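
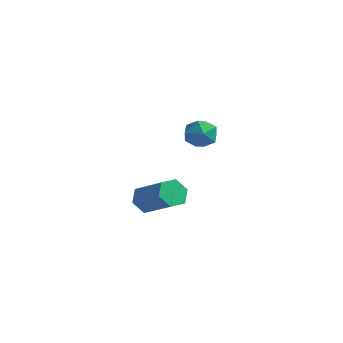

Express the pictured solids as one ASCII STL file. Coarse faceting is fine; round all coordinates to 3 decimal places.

solid 
facet normal -0.780 0.565 0.269
outer loop
vertex -1.298 -1.365 2.908
vertex -1.451 -1.821 3.422
vertex -1.017 -1.281 3.548
endloop
endfacet
facet normal -0.260 0.966 -0.013
outer loop
vertex -1.298 -1.365 2.908
vertex -1.017 -1.281 3.548
vertex -0.621 -1.182 2.974
endloop
endfacet
facet normal -0.131 0.728 -0.673
outer loop
vertex -1.298 -1.365 2.908
vertex -0.621 -1.182 2.974
vertex -0.811 -1.661 2.493
endloop
endfacet
facet normal -0.572 0.180 -0.800
outer loop
vertex -1.298 -1.365 2.908
vertex -0.811 -1.661 2.493
vertex -1.324 -2.056 2.771
endloop
endfacet
facet normal -0.973 0.080 -0.219
outer loop
vertex -1.298 -1.365 2.908
vertex -1.324 -2.056 2.771
vertex -1.451 -1.821 3.422
endloop
endfacet
facet normal 0.329 0.866 0.376
outer loop
vertex -0.621 -1.182 2.974
vertex -1.017 -1.281 3.548
vertex -0.356 -1.524 3.529
endloop
endfacet
facet normal -0.513 0.218 0.830
outer loop
vertex -1.017 -1.281 3.548
vertex -1.451 -1.821 3.422
vertex -0.869 -1.919 3.807
endloop
endfacet
facet normal -0.823 -0.566 0.044
outer loop
vertex -1.451 -1.821 3.422
vertex -1.324 -2.056 2.771
vertex -1.059 -2.398 3.326
endloop
endfacet
facet normal -0.175 -0.405 -0.898
outer loop
vertex -1.324 -2.056 2.771
vertex -0.811 -1.661 2.493
vertex -0.663 -2.299 2.752
endloop
endfacet
facet normal 0.539 0.481 -0.692
outer loop
vertex -0.811 -1.661 2.493
vertex -0.621 -1.182 2.974
vertex -0.229 -1.759 2.878
endloop
endfacet
facet normal 0.572 -0.180 0.800
outer loop
vertex -0.382 -2.215 3.392
vertex -0.356 -1.524 3.529
vertex -0.869 -1.919 3.807
endloop
endfacet
facet normal 0.131 -0.728 0.673
outer loop
vertex -0.382 -2.215 3.392
vertex -0.869 -1.919 3.807
vertex -1.059 -2.398 3.326
endloop
endfacet
facet normal 0.260 -0.966 0.013
outer loop
vertex -0.382 -2.215 3.392
vertex -1.059 -2.398 3.326
vertex -0.663 -2.299 2.752
endloop
endfacet
facet normal 0.780 -0.565 -0.269
outer loop
vertex -0.382 -2.215 3.392
vertex -0.663 -2.299 2.752
vertex -0.229 -1.759 2.878
endloop
endfacet
facet normal 0.973 -0.080 0.219
outer loop
vertex -0.382 -2.215 3.392
vertex -0.229 -1.759 2.878
vertex -0.356 -1.524 3.529
endloop
endfacet
facet normal 0.175 0.405 0.898
outer loop
vertex -0.869 -1.919 3.807
vertex -0.356 -1.524 3.529
vertex -1.017 -1.281 3.548
endloop
endfacet
facet normal -0.539 -0.481 0.692
outer loop
vertex -1.059 -2.398 3.326
vertex -0.869 -1.919 3.807
vertex -1.451 -1.821 3.422
endloop
endfacet
facet normal -0.329 -0.866 -0.376
outer loop
vertex -0.663 -2.299 2.752
vertex -1.059 -2.398 3.326
vertex -1.324 -2.056 2.771
endloop
endfacet
facet normal 0.513 -0.218 -0.830
outer loop
vertex -0.229 -1.759 2.878
vertex -0.663 -2.299 2.752
vertex -0.811 -1.661 2.493
endloop
endfacet
facet normal 0.823 0.566 -0.044
outer loop
vertex -0.356 -1.524 3.529
vertex -0.229 -1.759 2.878
vertex -0.621 -1.182 2.974
endloop
endfacet
facet normal -0.857 0.146 -0.495
outer loop
vertex -4.244 0.003 -2.223
vertex -4.591 -0.253 -1.698
vertex -4.461 0.413 -1.726
endloop
endfacet
facet normal 0.405 0.784 -0.470
outer loop
vertex -4.244 0.003 -2.223
vertex -4.461 0.413 -1.726
vertex -2.762 -0.25 -1.368
endloop
endfacet
facet normal 0.405 0.784 -0.470
outer loop
vertex -2.762 -0.25 -1.368
vertex -4.461 0.413 -1.726
vertex -2.979 0.16 -0.871
endloop
endfacet
facet normal 0.857 -0.146 0.494
outer loop
vertex -2.762 -0.25 -1.368
vertex -2.979 0.16 -0.871
vertex -3.109 -0.507 -0.842
endloop
endfacet
facet normal -0.857 0.147 -0.494
outer loop
vertex -4.461 0.413 -1.726
vertex -4.591 -0.253 -1.698
vertex -4.808 0.157 -1.2
endloop
endfacet
facet normal -0.073 0.915 0.397
outer loop
vertex -4.461 0.413 -1.726
vertex -4.808 0.157 -1.2
vertex -2.979 0.16 -0.871
endloop
endfacet
facet normal -0.073 0.915 0.397
outer loop
vertex -2.979 0.16 -0.871
vertex -4.808 0.157 -1.2
vertex -3.326 -0.096 -0.345
endloop
endfacet
facet normal 0.857 -0.146 0.494
outer loop
vertex -2.979 0.16 -0.871
vertex -3.326 -0.096 -0.345
vertex -3.109 -0.507 -0.842
endloop
endfacet
facet normal -0.857 0.146 -0.494
outer loop
vertex -4.808 0.157 -1.2
vertex -4.591 -0.253 -1.698
vertex -4.938 -0.51 -1.172
endloop
endfacet
facet normal -0.479 0.130 0.868
outer loop
vertex -4.808 0.157 -1.2
vertex -4.938 -0.51 -1.172
vertex -3.326 -0.096 -0.345
endloop
endfacet
facet normal -0.479 0.130 0.868
outer loop
vertex -3.326 -0.096 -0.345
vertex -4.938 -0.51 -1.172
vertex -3.456 -0.763 -0.317
endloop
endfacet
facet normal 0.857 -0.146 0.495
outer loop
vertex -3.326 -0.096 -0.345
vertex -3.456 -0.763 -0.317
vertex -3.109 -0.507 -0.842
endloop
endfacet
facet normal -0.857 0.146 -0.494
outer loop
vertex -4.938 -0.51 -1.172
vertex -4.591 -0.253 -1.698
vertex -4.721 -0.92 -1.669
endloop
endfacet
facet normal -0.405 -0.784 0.470
outer loop
vertex -4.938 -0.51 -1.172
vertex -4.721 -0.92 -1.669
vertex -3.456 -0.763 -0.317
endloop
endfacet
facet normal -0.405 -0.784 0.470
outer loop
vertex -3.456 -0.763 -0.317
vertex -4.721 -0.92 -1.669
vertex -3.239 -1.173 -0.814
endloop
endfacet
facet normal 0.857 -0.146 0.495
outer loop
vertex -3.456 -0.763 -0.317
vertex -3.239 -1.173 -0.814
vertex -3.109 -0.507 -0.842
endloop
endfacet
facet normal -0.857 0.146 -0.494
outer loop
vertex -4.721 -0.92 -1.669
vertex -4.591 -0.253 -1.698
vertex -4.374 -0.664 -2.195
endloop
endfacet
facet normal 0.073 -0.915 -0.397
outer loop
vertex -4.721 -0.92 -1.669
vertex -4.374 -0.664 -2.195
vertex -3.239 -1.173 -0.814
endloop
endfacet
facet normal 0.073 -0.915 -0.397
outer loop
vertex -3.239 -1.173 -0.814
vertex -4.374 -0.664 -2.195
vertex -2.892 -0.917 -1.34
endloop
endfacet
facet normal 0.857 -0.147 0.494
outer loop
vertex -3.239 -1.173 -0.814
vertex -2.892 -0.917 -1.34
vertex -3.109 -0.507 -0.842
endloop
endfacet
facet normal -0.857 0.146 -0.495
outer loop
vertex -4.374 -0.664 -2.195
vertex -4.591 -0.253 -1.698
vertex -4.244 0.003 -2.223
endloop
endfacet
facet normal 0.479 -0.130 -0.868
outer loop
vertex -4.374 -0.664 -2.195
vertex -4.244 0.003 -2.223
vertex -2.892 -0.917 -1.34
endloop
endfacet
facet normal 0.479 -0.130 -0.868
outer loop
vertex -2.892 -0.917 -1.34
vertex -4.244 0.003 -2.223
vertex -2.762 -0.25 -1.368
endloop
endfacet
facet normal 0.857 -0.146 0.494
outer loop
vertex -2.892 -0.917 -1.34
vertex -2.762 -0.25 -1.368
vertex -3.109 -0.507 -0.842
endloop
endfacet

endsolid


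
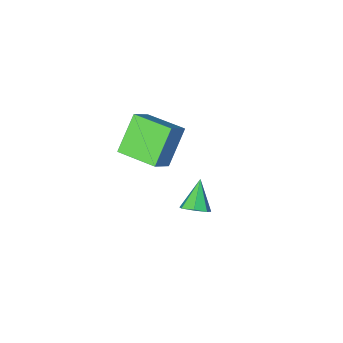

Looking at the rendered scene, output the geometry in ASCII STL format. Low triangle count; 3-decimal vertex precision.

solid 
facet normal 0.478 0.525 -0.704
outer loop
vertex 2.455 1.199 3.483
vertex 2.107 1.594 3.541
vertex 2.566 1.518 3.796
endloop
endfacet
facet normal 0.599 -0.657 0.457
outer loop
vertex 2.455 1.199 3.483
vertex 2.566 1.518 3.796
vertex 1.553 0.986 4.359
endloop
endfacet
facet normal 0.478 0.525 -0.704
outer loop
vertex 2.566 1.518 3.796
vertex 2.107 1.594 3.541
vertex 2.331 1.894 3.917
endloop
endfacet
facet normal 0.479 0.017 0.878
outer loop
vertex 2.566 1.518 3.796
vertex 2.331 1.894 3.917
vertex 1.553 0.986 4.359
endloop
endfacet
facet normal 0.479 0.524 -0.704
outer loop
vertex 2.331 1.894 3.917
vertex 2.107 1.594 3.541
vertex 1.928 2.045 3.755
endloop
endfacet
facet normal -0.139 0.527 0.838
outer loop
vertex 2.331 1.894 3.917
vertex 1.928 2.045 3.755
vertex 1.553 0.986 4.359
endloop
endfacet
facet normal 0.478 0.524 -0.705
outer loop
vertex 1.928 2.045 3.755
vertex 2.107 1.594 3.541
vertex 1.66 1.856 3.433
endloop
endfacet
facet normal -0.789 0.490 0.369
outer loop
vertex 1.928 2.045 3.755
vertex 1.66 1.856 3.433
vertex 1.553 0.986 4.359
endloop
endfacet
facet normal 0.478 0.524 -0.705
outer loop
vertex 1.66 1.856 3.433
vertex 2.107 1.594 3.541
vertex 1.728 1.47 3.192
endloop
endfacet
facet normal -0.983 -0.064 -0.174
outer loop
vertex 1.66 1.856 3.433
vertex 1.728 1.47 3.192
vertex 1.553 0.986 4.359
endloop
endfacet
facet normal 0.477 0.525 -0.705
outer loop
vertex 1.728 1.47 3.192
vertex 2.107 1.594 3.541
vertex 2.083 1.178 3.215
endloop
endfacet
facet normal -0.571 -0.725 -0.386
outer loop
vertex 1.728 1.47 3.192
vertex 2.083 1.178 3.215
vertex 1.553 0.986 4.359
endloop
endfacet
facet normal 0.478 0.525 -0.705
outer loop
vertex 2.083 1.178 3.215
vertex 2.107 1.594 3.541
vertex 2.455 1.199 3.483
endloop
endfacet
facet normal 0.131 -0.986 -0.105
outer loop
vertex 2.083 1.178 3.215
vertex 2.455 1.199 3.483
vertex 1.553 0.986 4.359
endloop
endfacet
facet normal -0.576 -0.312 0.756
outer loop
vertex 1.715 -3.174 4.303
vertex 1.023 -1.822 4.333
vertex 0.969 -3.541 3.583
endloop
endfacet
facet normal 0.456 -0.890 -0.020
outer loop
vertex 1.897 -3.038 2.367
vertex 1.715 -3.174 4.303
vertex 0.969 -3.541 3.583
endloop
endfacet
facet normal -0.576 -0.312 0.756
outer loop
vertex 0.969 -3.541 3.583
vertex 1.023 -1.822 4.333
vertex 0.277 -2.188 3.613
endloop
endfacet
facet normal -0.678 -0.332 -0.655
outer loop
vertex 0.277 -2.188 3.613
vertex 1.897 -3.038 2.367
vertex 0.969 -3.541 3.583
endloop
endfacet
facet normal 0.678 0.333 0.655
outer loop
vertex 1.715 -3.174 4.303
vertex 1.951 -1.319 3.117
vertex 1.023 -1.822 4.333
endloop
endfacet
facet normal 0.456 -0.890 -0.020
outer loop
vertex 2.643 -2.672 3.087
vertex 1.715 -3.174 4.303
vertex 1.897 -3.038 2.367
endloop
endfacet
facet normal 0.678 0.332 0.655
outer loop
vertex 2.643 -2.672 3.087
vertex 1.951 -1.319 3.117
vertex 1.715 -3.174 4.303
endloop
endfacet
facet normal -0.456 0.890 0.020
outer loop
vertex 1.023 -1.822 4.333
vertex 1.951 -1.319 3.117
vertex 0.277 -2.188 3.613
endloop
endfacet
facet normal -0.678 -0.333 -0.655
outer loop
vertex 1.205 -1.686 2.397
vertex 1.897 -3.038 2.367
vertex 0.277 -2.188 3.613
endloop
endfacet
facet normal -0.456 0.890 0.019
outer loop
vertex 0.277 -2.188 3.613
vertex 1.951 -1.319 3.117
vertex 1.205 -1.686 2.397
endloop
endfacet
facet normal 0.576 0.312 -0.756
outer loop
vertex 1.205 -1.686 2.397
vertex 2.643 -2.672 3.087
vertex 1.897 -3.038 2.367
endloop
endfacet
facet normal 0.576 0.311 -0.756
outer loop
vertex 1.951 -1.319 3.117
vertex 2.643 -2.672 3.087
vertex 1.205 -1.686 2.397
endloop
endfacet

endsolid


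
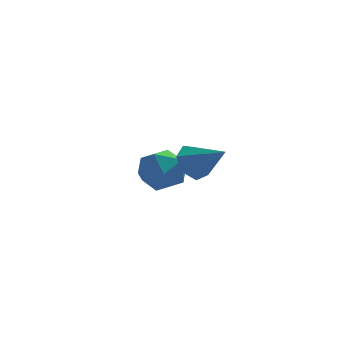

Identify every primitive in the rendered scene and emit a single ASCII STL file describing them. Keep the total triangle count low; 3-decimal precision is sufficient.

solid 
facet normal -0.803 0.112 0.586
outer loop
vertex -3.568 3.281 1.03
vertex -3.916 2.2 0.76
vertex -3.22 2.376 1.68
endloop
endfacet
facet normal -0.254 0.498 0.829
outer loop
vertex -3.568 3.281 1.03
vertex -3.22 2.376 1.68
vertex -2.464 3.221 1.404
endloop
endfacet
facet normal -0.054 0.948 0.312
outer loop
vertex -3.568 3.281 1.03
vertex -2.464 3.221 1.404
vertex -2.693 3.567 0.313
endloop
endfacet
facet normal -0.480 0.841 -0.251
outer loop
vertex -3.568 3.281 1.03
vertex -2.693 3.567 0.313
vertex -3.59 2.936 -0.085
endloop
endfacet
facet normal -0.943 0.324 -0.082
outer loop
vertex -3.568 3.281 1.03
vertex -3.59 2.936 -0.085
vertex -3.916 2.2 0.76
endloop
endfacet
facet normal 0.289 0.053 0.956
outer loop
vertex -2.464 3.221 1.404
vertex -3.22 2.376 1.68
vertex -2.13 2.104 1.365
endloop
endfacet
facet normal -0.598 -0.571 0.562
outer loop
vertex -3.22 2.376 1.68
vertex -3.916 2.2 0.76
vertex -3.027 1.473 0.967
endloop
endfacet
facet normal -0.825 -0.229 -0.517
outer loop
vertex -3.916 2.2 0.76
vertex -3.59 2.936 -0.085
vertex -3.256 1.819 -0.124
endloop
endfacet
facet normal -0.077 0.608 -0.790
outer loop
vertex -3.59 2.936 -0.085
vertex -2.693 3.567 0.313
vertex -2.5 2.664 -0.4
endloop
endfacet
facet normal 0.612 0.782 0.120
outer loop
vertex -2.693 3.567 0.313
vertex -2.464 3.221 1.404
vertex -1.804 2.84 0.52
endloop
endfacet
facet normal 0.480 -0.841 0.251
outer loop
vertex -2.152 1.759 0.25
vertex -2.13 2.104 1.365
vertex -3.027 1.473 0.967
endloop
endfacet
facet normal 0.054 -0.948 -0.312
outer loop
vertex -2.152 1.759 0.25
vertex -3.027 1.473 0.967
vertex -3.256 1.819 -0.124
endloop
endfacet
facet normal 0.254 -0.498 -0.829
outer loop
vertex -2.152 1.759 0.25
vertex -3.256 1.819 -0.124
vertex -2.5 2.664 -0.4
endloop
endfacet
facet normal 0.803 -0.112 -0.586
outer loop
vertex -2.152 1.759 0.25
vertex -2.5 2.664 -0.4
vertex -1.804 2.84 0.52
endloop
endfacet
facet normal 0.943 -0.324 0.082
outer loop
vertex -2.152 1.759 0.25
vertex -1.804 2.84 0.52
vertex -2.13 2.104 1.365
endloop
endfacet
facet normal 0.077 -0.608 0.790
outer loop
vertex -3.027 1.473 0.967
vertex -2.13 2.104 1.365
vertex -3.22 2.376 1.68
endloop
endfacet
facet normal -0.612 -0.782 -0.120
outer loop
vertex -3.256 1.819 -0.124
vertex -3.027 1.473 0.967
vertex -3.916 2.2 0.76
endloop
endfacet
facet normal -0.289 -0.053 -0.956
outer loop
vertex -2.5 2.664 -0.4
vertex -3.256 1.819 -0.124
vertex -3.59 2.936 -0.085
endloop
endfacet
facet normal 0.598 0.571 -0.562
outer loop
vertex -1.804 2.84 0.52
vertex -2.5 2.664 -0.4
vertex -2.693 3.567 0.313
endloop
endfacet
facet normal 0.825 0.229 0.517
outer loop
vertex -2.13 2.104 1.365
vertex -1.804 2.84 0.52
vertex -2.464 3.221 1.404
endloop
endfacet
facet normal -0.571 0.592 -0.568
outer loop
vertex -2.103 -2.081 2.714
vertex -2.652 -1.961 3.391
vertex -1.943 -1.489 3.17
endloop
endfacet
facet normal 0.960 -0.046 -0.277
outer loop
vertex -2.103 -2.081 2.714
vertex -1.943 -1.489 3.17
vertex -1.668 -2.979 4.369
endloop
endfacet
facet normal -0.571 0.592 -0.569
outer loop
vertex -1.943 -1.489 3.17
vertex -2.652 -1.961 3.391
vertex -2.318 -1.253 3.792
endloop
endfacet
facet normal 0.836 0.429 0.341
outer loop
vertex -1.943 -1.489 3.17
vertex -2.318 -1.253 3.792
vertex -1.668 -2.979 4.369
endloop
endfacet
facet normal -0.572 0.592 -0.568
outer loop
vertex -2.318 -1.253 3.792
vertex -2.652 -1.961 3.391
vertex -2.944 -1.55 4.113
endloop
endfacet
facet normal 0.265 0.394 0.880
outer loop
vertex -2.318 -1.253 3.792
vertex -2.944 -1.55 4.113
vertex -1.668 -2.979 4.369
endloop
endfacet
facet normal -0.572 0.591 -0.568
outer loop
vertex -2.944 -1.55 4.113
vertex -2.652 -1.961 3.391
vertex -3.35 -2.157 3.89
endloop
endfacet
facet normal -0.328 -0.125 0.936
outer loop
vertex -2.944 -1.55 4.113
vertex -3.35 -2.157 3.89
vertex -1.668 -2.979 4.369
endloop
endfacet
facet normal -0.572 0.591 -0.568
outer loop
vertex -3.35 -2.157 3.89
vertex -2.652 -1.961 3.391
vertex -3.231 -2.617 3.292
endloop
endfacet
facet normal -0.492 -0.735 0.467
outer loop
vertex -3.35 -2.157 3.89
vertex -3.231 -2.617 3.292
vertex -1.668 -2.979 4.369
endloop
endfacet
facet normal -0.572 0.591 -0.569
outer loop
vertex -3.231 -2.617 3.292
vertex -2.652 -1.961 3.391
vertex -2.676 -2.583 2.769
endloop
endfacet
facet normal -0.106 -0.979 -0.176
outer loop
vertex -3.231 -2.617 3.292
vertex -2.676 -2.583 2.769
vertex -1.668 -2.979 4.369
endloop
endfacet
facet normal -0.572 0.591 -0.569
outer loop
vertex -2.676 -2.583 2.769
vertex -2.652 -1.961 3.391
vertex -2.103 -2.081 2.714
endloop
endfacet
facet normal 0.540 -0.672 -0.507
outer loop
vertex -2.676 -2.583 2.769
vertex -2.103 -2.081 2.714
vertex -1.668 -2.979 4.369
endloop
endfacet

endsolid


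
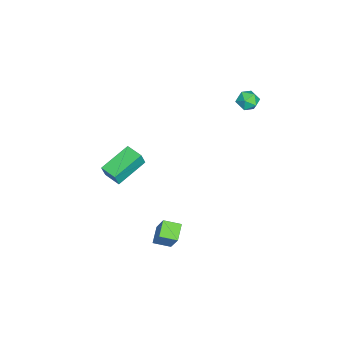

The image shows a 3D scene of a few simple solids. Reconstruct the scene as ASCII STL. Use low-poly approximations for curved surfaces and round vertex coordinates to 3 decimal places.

solid 
facet normal -0.784 0.521 0.338
outer loop
vertex 0.355 -3.543 0.117
vertex 0.97 -2.584 0.066
vertex 0.063 -3.403 -0.776
endloop
endfacet
facet normal -0.539 -0.841 0.044
outer loop
vertex 1.71 -4.496 -1.486
vertex 0.355 -3.543 0.117
vertex 0.063 -3.403 -0.776
endloop
endfacet
facet normal -0.784 0.521 0.338
outer loop
vertex 0.063 -3.403 -0.776
vertex 0.97 -2.584 0.066
vertex 0.678 -2.444 -0.827
endloop
endfacet
facet normal -0.308 0.147 -0.940
outer loop
vertex 0.678 -2.444 -0.827
vertex 1.71 -4.496 -1.486
vertex 0.063 -3.403 -0.776
endloop
endfacet
facet normal 0.308 -0.147 0.940
outer loop
vertex 0.355 -3.543 0.117
vertex 2.617 -3.677 -0.644
vertex 0.97 -2.584 0.066
endloop
endfacet
facet normal -0.539 -0.841 0.044
outer loop
vertex 2.002 -4.636 -0.593
vertex 0.355 -3.543 0.117
vertex 1.71 -4.496 -1.486
endloop
endfacet
facet normal 0.308 -0.147 0.940
outer loop
vertex 2.002 -4.636 -0.593
vertex 2.617 -3.677 -0.644
vertex 0.355 -3.543 0.117
endloop
endfacet
facet normal 0.539 0.841 -0.044
outer loop
vertex 0.97 -2.584 0.066
vertex 2.617 -3.677 -0.644
vertex 0.678 -2.444 -0.827
endloop
endfacet
facet normal -0.308 0.147 -0.940
outer loop
vertex 2.325 -3.537 -1.537
vertex 1.71 -4.496 -1.486
vertex 0.678 -2.444 -0.827
endloop
endfacet
facet normal 0.539 0.841 -0.044
outer loop
vertex 0.678 -2.444 -0.827
vertex 2.617 -3.677 -0.644
vertex 2.325 -3.537 -1.537
endloop
endfacet
facet normal 0.784 -0.521 -0.338
outer loop
vertex 2.325 -3.537 -1.537
vertex 2.002 -4.636 -0.593
vertex 1.71 -4.496 -1.486
endloop
endfacet
facet normal 0.784 -0.521 -0.338
outer loop
vertex 2.617 -3.677 -0.644
vertex 2.002 -4.636 -0.593
vertex 2.325 -3.537 -1.537
endloop
endfacet
facet normal -0.880 -0.015 0.475
outer loop
vertex 3.943 -0.567 -2.535
vertex 3.78 0.445 -2.804
vertex 2.981 -1.202 -4.338
endloop
endfacet
facet normal 0.154 -0.955 0.254
outer loop
vertex 3.94 -1.185 -4.856
vertex 3.943 -0.567 -2.535
vertex 2.981 -1.202 -4.338
endloop
endfacet
facet normal -0.880 -0.015 0.475
outer loop
vertex 2.981 -1.202 -4.338
vertex 3.78 0.445 -2.804
vertex 2.818 -0.19 -4.607
endloop
endfacet
facet normal -0.450 -0.296 -0.843
outer loop
vertex 2.818 -0.19 -4.607
vertex 3.94 -1.185 -4.856
vertex 2.981 -1.202 -4.338
endloop
endfacet
facet normal 0.450 0.296 0.843
outer loop
vertex 3.943 -0.567 -2.535
vertex 4.739 0.462 -3.322
vertex 3.78 0.445 -2.804
endloop
endfacet
facet normal 0.154 -0.955 0.254
outer loop
vertex 4.902 -0.55 -3.053
vertex 3.943 -0.567 -2.535
vertex 3.94 -1.185 -4.856
endloop
endfacet
facet normal 0.450 0.296 0.843
outer loop
vertex 4.902 -0.55 -3.053
vertex 4.739 0.462 -3.322
vertex 3.943 -0.567 -2.535
endloop
endfacet
facet normal -0.154 0.955 -0.254
outer loop
vertex 3.78 0.445 -2.804
vertex 4.739 0.462 -3.322
vertex 2.818 -0.19 -4.607
endloop
endfacet
facet normal -0.450 -0.296 -0.843
outer loop
vertex 3.777 -0.173 -5.125
vertex 3.94 -1.185 -4.856
vertex 2.818 -0.19 -4.607
endloop
endfacet
facet normal -0.154 0.955 -0.254
outer loop
vertex 2.818 -0.19 -4.607
vertex 4.739 0.462 -3.322
vertex 3.777 -0.173 -5.125
endloop
endfacet
facet normal 0.880 0.015 -0.475
outer loop
vertex 3.777 -0.173 -5.125
vertex 4.902 -0.55 -3.053
vertex 3.94 -1.185 -4.856
endloop
endfacet
facet normal 0.880 0.015 -0.475
outer loop
vertex 4.739 0.462 -3.322
vertex 4.902 -0.55 -3.053
vertex 3.777 -0.173 -5.125
endloop
endfacet
facet normal 0.119 0.931 -0.344
outer loop
vertex -3.833 2.804 1.167
vertex -4.254 3.073 1.749
vertex -3.494 3.004 1.826
endloop
endfacet
facet normal 0.682 0.525 -0.510
outer loop
vertex -3.833 2.804 1.167
vertex -3.494 3.004 1.826
vertex -3.276 2.365 1.46
endloop
endfacet
facet normal 0.448 -0.029 -0.894
outer loop
vertex -3.833 2.804 1.167
vertex -3.276 2.365 1.46
vertex -3.902 2.04 1.157
endloop
endfacet
facet normal -0.259 0.036 -0.965
outer loop
vertex -3.833 2.804 1.167
vertex -3.902 2.04 1.157
vertex -4.507 2.478 1.336
endloop
endfacet
facet normal -0.461 0.630 -0.625
outer loop
vertex -3.833 2.804 1.167
vertex -4.507 2.478 1.336
vertex -4.254 3.073 1.749
endloop
endfacet
facet normal 0.958 0.271 0.098
outer loop
vertex -3.276 2.365 1.46
vertex -3.494 3.004 1.826
vertex -3.353 2.362 2.224
endloop
endfacet
facet normal 0.047 0.929 0.367
outer loop
vertex -3.494 3.004 1.826
vertex -4.254 3.073 1.749
vertex -3.958 2.8 2.403
endloop
endfacet
facet normal -0.893 0.441 -0.088
outer loop
vertex -4.254 3.073 1.749
vertex -4.507 2.478 1.336
vertex -4.584 2.475 2.1
endloop
endfacet
facet normal -0.566 -0.521 -0.639
outer loop
vertex -4.507 2.478 1.336
vertex -3.902 2.04 1.157
vertex -4.366 1.836 1.734
endloop
endfacet
facet normal 0.578 -0.626 -0.523
outer loop
vertex -3.902 2.04 1.157
vertex -3.276 2.365 1.46
vertex -3.606 1.767 1.811
endloop
endfacet
facet normal 0.259 -0.036 0.965
outer loop
vertex -4.027 2.036 2.393
vertex -3.353 2.362 2.224
vertex -3.958 2.8 2.403
endloop
endfacet
facet normal -0.448 0.029 0.894
outer loop
vertex -4.027 2.036 2.393
vertex -3.958 2.8 2.403
vertex -4.584 2.475 2.1
endloop
endfacet
facet normal -0.682 -0.525 0.510
outer loop
vertex -4.027 2.036 2.393
vertex -4.584 2.475 2.1
vertex -4.366 1.836 1.734
endloop
endfacet
facet normal -0.119 -0.931 0.344
outer loop
vertex -4.027 2.036 2.393
vertex -4.366 1.836 1.734
vertex -3.606 1.767 1.811
endloop
endfacet
facet normal 0.461 -0.630 0.625
outer loop
vertex -4.027 2.036 2.393
vertex -3.606 1.767 1.811
vertex -3.353 2.362 2.224
endloop
endfacet
facet normal 0.566 0.521 0.639
outer loop
vertex -3.958 2.8 2.403
vertex -3.353 2.362 2.224
vertex -3.494 3.004 1.826
endloop
endfacet
facet normal -0.578 0.626 0.523
outer loop
vertex -4.584 2.475 2.1
vertex -3.958 2.8 2.403
vertex -4.254 3.073 1.749
endloop
endfacet
facet normal -0.958 -0.271 -0.098
outer loop
vertex -4.366 1.836 1.734
vertex -4.584 2.475 2.1
vertex -4.507 2.478 1.336
endloop
endfacet
facet normal -0.047 -0.929 -0.367
outer loop
vertex -3.606 1.767 1.811
vertex -4.366 1.836 1.734
vertex -3.902 2.04 1.157
endloop
endfacet
facet normal 0.893 -0.441 0.088
outer loop
vertex -3.353 2.362 2.224
vertex -3.606 1.767 1.811
vertex -3.276 2.365 1.46
endloop
endfacet

endsolid


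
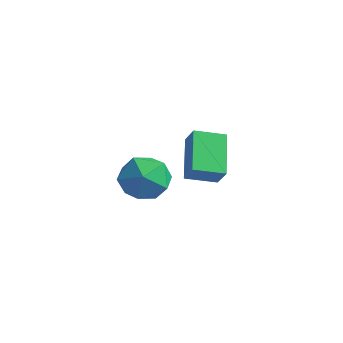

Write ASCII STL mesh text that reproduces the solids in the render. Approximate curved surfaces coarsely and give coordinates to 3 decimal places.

solid 
facet normal 0.156 0.883 0.443
outer loop
vertex -0.073 -2.874 3.568
vertex -0.962 -3.067 4.264
vertex 0.089 -3.406 4.57
endloop
endfacet
facet normal 0.767 0.610 0.200
outer loop
vertex -0.073 -2.874 3.568
vertex 0.089 -3.406 4.57
vertex 0.629 -3.778 3.63
endloop
endfacet
facet normal 0.699 0.508 -0.504
outer loop
vertex -0.073 -2.874 3.568
vertex 0.629 -3.778 3.63
vertex -0.09 -3.669 2.743
endloop
endfacet
facet normal 0.044 0.719 -0.694
outer loop
vertex -0.073 -2.874 3.568
vertex -0.09 -3.669 2.743
vertex -1.073 -3.23 3.135
endloop
endfacet
facet normal -0.291 0.950 -0.109
outer loop
vertex -0.073 -2.874 3.568
vertex -1.073 -3.23 3.135
vertex -0.962 -3.067 4.264
endloop
endfacet
facet normal 0.862 -0.028 0.506
outer loop
vertex 0.629 -3.778 3.63
vertex 0.089 -3.406 4.57
vertex 0.173 -4.53 4.365
endloop
endfacet
facet normal -0.129 0.415 0.901
outer loop
vertex 0.089 -3.406 4.57
vertex -0.962 -3.067 4.264
vertex -0.81 -4.091 4.757
endloop
endfacet
facet normal -0.852 0.524 0.008
outer loop
vertex -0.962 -3.067 4.264
vertex -1.073 -3.23 3.135
vertex -1.529 -3.982 3.87
endloop
endfacet
facet normal -0.308 0.148 -0.940
outer loop
vertex -1.073 -3.23 3.135
vertex -0.09 -3.669 2.743
vertex -0.989 -4.354 2.93
endloop
endfacet
facet normal 0.751 -0.193 -0.632
outer loop
vertex -0.09 -3.669 2.743
vertex 0.629 -3.778 3.63
vertex 0.062 -4.693 3.236
endloop
endfacet
facet normal -0.044 -0.719 0.694
outer loop
vertex -0.827 -4.886 3.932
vertex 0.173 -4.53 4.365
vertex -0.81 -4.091 4.757
endloop
endfacet
facet normal -0.699 -0.508 0.504
outer loop
vertex -0.827 -4.886 3.932
vertex -0.81 -4.091 4.757
vertex -1.529 -3.982 3.87
endloop
endfacet
facet normal -0.767 -0.610 -0.200
outer loop
vertex -0.827 -4.886 3.932
vertex -1.529 -3.982 3.87
vertex -0.989 -4.354 2.93
endloop
endfacet
facet normal -0.156 -0.883 -0.443
outer loop
vertex -0.827 -4.886 3.932
vertex -0.989 -4.354 2.93
vertex 0.062 -4.693 3.236
endloop
endfacet
facet normal 0.291 -0.950 0.109
outer loop
vertex -0.827 -4.886 3.932
vertex 0.062 -4.693 3.236
vertex 0.173 -4.53 4.365
endloop
endfacet
facet normal 0.308 -0.148 0.940
outer loop
vertex -0.81 -4.091 4.757
vertex 0.173 -4.53 4.365
vertex 0.089 -3.406 4.57
endloop
endfacet
facet normal -0.751 0.193 0.632
outer loop
vertex -1.529 -3.982 3.87
vertex -0.81 -4.091 4.757
vertex -0.962 -3.067 4.264
endloop
endfacet
facet normal -0.862 0.028 -0.506
outer loop
vertex -0.989 -4.354 2.93
vertex -1.529 -3.982 3.87
vertex -1.073 -3.23 3.135
endloop
endfacet
facet normal 0.129 -0.415 -0.901
outer loop
vertex 0.062 -4.693 3.236
vertex -0.989 -4.354 2.93
vertex -0.09 -3.669 2.743
endloop
endfacet
facet normal 0.852 -0.524 -0.008
outer loop
vertex 0.173 -4.53 4.365
vertex 0.062 -4.693 3.236
vertex 0.629 -3.778 3.63
endloop
endfacet
facet normal -0.570 0.588 0.575
outer loop
vertex -1.975 0.1 4.065
vertex -1.228 1.159 3.723
vertex -2.621 0.287 3.233
endloop
endfacet
facet normal -0.558 -0.790 0.256
outer loop
vertex -1.452 -0.919 2.057
vertex -1.975 0.1 4.065
vertex -2.621 0.287 3.233
endloop
endfacet
facet normal -0.570 0.588 0.573
outer loop
vertex -2.621 0.287 3.233
vertex -1.228 1.159 3.723
vertex -1.873 1.345 2.891
endloop
endfacet
facet normal -0.603 0.175 -0.778
outer loop
vertex -1.873 1.345 2.891
vertex -1.452 -0.919 2.057
vertex -2.621 0.287 3.233
endloop
endfacet
facet normal 0.603 -0.174 0.778
outer loop
vertex -1.975 0.1 4.065
vertex -0.059 -0.047 2.547
vertex -1.228 1.159 3.723
endloop
endfacet
facet normal -0.557 -0.790 0.256
outer loop
vertex -0.807 -1.105 2.889
vertex -1.975 0.1 4.065
vertex -1.452 -0.919 2.057
endloop
endfacet
facet normal 0.603 -0.175 0.778
outer loop
vertex -0.807 -1.105 2.889
vertex -0.059 -0.047 2.547
vertex -1.975 0.1 4.065
endloop
endfacet
facet normal 0.558 0.790 -0.256
outer loop
vertex -1.228 1.159 3.723
vertex -0.059 -0.047 2.547
vertex -1.873 1.345 2.891
endloop
endfacet
facet normal -0.603 0.174 -0.778
outer loop
vertex -0.705 0.14 1.715
vertex -1.452 -0.919 2.057
vertex -1.873 1.345 2.891
endloop
endfacet
facet normal 0.558 0.790 -0.255
outer loop
vertex -1.873 1.345 2.891
vertex -0.059 -0.047 2.547
vertex -0.705 0.14 1.715
endloop
endfacet
facet normal 0.571 -0.588 -0.574
outer loop
vertex -0.705 0.14 1.715
vertex -0.807 -1.105 2.889
vertex -1.452 -0.919 2.057
endloop
endfacet
facet normal 0.569 -0.588 -0.574
outer loop
vertex -0.059 -0.047 2.547
vertex -0.807 -1.105 2.889
vertex -0.705 0.14 1.715
endloop
endfacet

endsolid


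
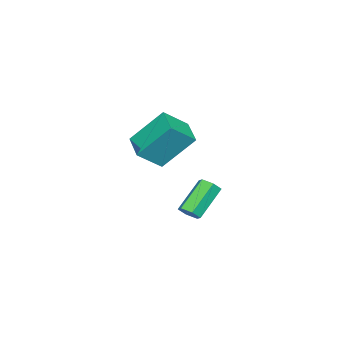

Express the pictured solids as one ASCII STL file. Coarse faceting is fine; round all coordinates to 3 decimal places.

solid 
facet normal 0.723 -0.183 -0.666
outer loop
vertex 1.251 0.433 -3.902
vertex 0.912 0.12 -4.184
vertex 0.946 0.648 -4.292
endloop
endfacet
facet normal 0.397 0.899 0.185
outer loop
vertex 1.251 0.433 -3.902
vertex 0.946 0.648 -4.292
vertex -0.013 0.752 -2.735
endloop
endfacet
facet normal 0.398 0.898 0.185
outer loop
vertex -0.013 0.752 -2.735
vertex 0.946 0.648 -4.292
vertex -0.319 0.968 -3.125
endloop
endfacet
facet normal -0.722 0.183 0.668
outer loop
vertex -0.013 0.752 -2.735
vertex -0.319 0.968 -3.125
vertex -0.352 0.44 -3.016
endloop
endfacet
facet normal 0.722 -0.183 -0.667
outer loop
vertex 0.946 0.648 -4.292
vertex 0.912 0.12 -4.184
vertex 0.607 0.335 -4.573
endloop
endfacet
facet normal -0.291 0.794 -0.533
outer loop
vertex 0.946 0.648 -4.292
vertex 0.607 0.335 -4.573
vertex -0.319 0.968 -3.125
endloop
endfacet
facet normal -0.292 0.794 -0.534
outer loop
vertex -0.319 0.968 -3.125
vertex 0.607 0.335 -4.573
vertex -0.657 0.655 -3.406
endloop
endfacet
facet normal -0.723 0.183 0.666
outer loop
vertex -0.319 0.968 -3.125
vertex -0.657 0.655 -3.406
vertex -0.352 0.44 -3.016
endloop
endfacet
facet normal 0.722 -0.183 -0.667
outer loop
vertex 0.607 0.335 -4.573
vertex 0.912 0.12 -4.184
vertex 0.573 -0.192 -4.465
endloop
endfacet
facet normal -0.689 -0.103 -0.718
outer loop
vertex 0.607 0.335 -4.573
vertex 0.573 -0.192 -4.465
vertex -0.657 0.655 -3.406
endloop
endfacet
facet normal -0.689 -0.102 -0.718
outer loop
vertex -0.657 0.655 -3.406
vertex 0.573 -0.192 -4.465
vertex -0.691 0.127 -3.298
endloop
endfacet
facet normal -0.723 0.183 0.666
outer loop
vertex -0.657 0.655 -3.406
vertex -0.691 0.127 -3.298
vertex -0.352 0.44 -3.016
endloop
endfacet
facet normal 0.722 -0.183 -0.668
outer loop
vertex 0.573 -0.192 -4.465
vertex 0.912 0.12 -4.184
vertex 0.879 -0.408 -4.075
endloop
endfacet
facet normal -0.398 -0.898 -0.185
outer loop
vertex 0.573 -0.192 -4.465
vertex 0.879 -0.408 -4.075
vertex -0.691 0.127 -3.298
endloop
endfacet
facet normal -0.398 -0.899 -0.185
outer loop
vertex -0.691 0.127 -3.298
vertex 0.879 -0.408 -4.075
vertex -0.386 -0.088 -2.908
endloop
endfacet
facet normal -0.723 0.183 0.666
outer loop
vertex -0.691 0.127 -3.298
vertex -0.386 -0.088 -2.908
vertex -0.352 0.44 -3.016
endloop
endfacet
facet normal 0.723 -0.183 -0.666
outer loop
vertex 0.879 -0.408 -4.075
vertex 0.912 0.12 -4.184
vertex 1.217 -0.095 -3.794
endloop
endfacet
facet normal 0.291 -0.794 0.534
outer loop
vertex 0.879 -0.408 -4.075
vertex 1.217 -0.095 -3.794
vertex -0.386 -0.088 -2.908
endloop
endfacet
facet normal 0.291 -0.794 0.533
outer loop
vertex -0.386 -0.088 -2.908
vertex 1.217 -0.095 -3.794
vertex -0.047 0.225 -2.627
endloop
endfacet
facet normal -0.722 0.183 0.667
outer loop
vertex -0.386 -0.088 -2.908
vertex -0.047 0.225 -2.627
vertex -0.352 0.44 -3.016
endloop
endfacet
facet normal 0.723 -0.183 -0.666
outer loop
vertex 1.217 -0.095 -3.794
vertex 0.912 0.12 -4.184
vertex 1.251 0.433 -3.902
endloop
endfacet
facet normal 0.689 0.102 0.718
outer loop
vertex 1.217 -0.095 -3.794
vertex 1.251 0.433 -3.902
vertex -0.047 0.225 -2.627
endloop
endfacet
facet normal 0.689 0.103 0.718
outer loop
vertex -0.047 0.225 -2.627
vertex 1.251 0.433 -3.902
vertex -0.013 0.752 -2.735
endloop
endfacet
facet normal -0.722 0.183 0.667
outer loop
vertex -0.047 0.225 -2.627
vertex -0.013 0.752 -2.735
vertex -0.352 0.44 -3.016
endloop
endfacet
facet normal -0.616 0.483 -0.623
outer loop
vertex 1.607 0.406 1.231
vertex 2.578 1.244 0.921
vertex 2.165 -0.788 -0.247
endloop
endfacet
facet normal -0.736 -0.635 0.235
outer loop
vertex 3.002 -1.444 0.599
vertex 1.607 0.406 1.231
vertex 2.165 -0.788 -0.247
endloop
endfacet
facet normal -0.616 0.483 -0.622
outer loop
vertex 2.165 -0.788 -0.247
vertex 2.578 1.244 0.921
vertex 3.136 0.051 -0.557
endloop
endfacet
facet normal 0.282 -0.603 -0.747
outer loop
vertex 3.136 0.051 -0.557
vertex 3.002 -1.444 0.599
vertex 2.165 -0.788 -0.247
endloop
endfacet
facet normal -0.282 0.603 0.746
outer loop
vertex 1.607 0.406 1.231
vertex 3.415 0.588 1.767
vertex 2.578 1.244 0.921
endloop
endfacet
facet normal -0.736 -0.635 0.235
outer loop
vertex 2.444 -0.251 2.077
vertex 1.607 0.406 1.231
vertex 3.002 -1.444 0.599
endloop
endfacet
facet normal -0.282 0.602 0.747
outer loop
vertex 2.444 -0.251 2.077
vertex 3.415 0.588 1.767
vertex 1.607 0.406 1.231
endloop
endfacet
facet normal 0.736 0.635 -0.235
outer loop
vertex 2.578 1.244 0.921
vertex 3.415 0.588 1.767
vertex 3.136 0.051 -0.557
endloop
endfacet
facet normal 0.282 -0.603 -0.747
outer loop
vertex 3.973 -0.606 0.289
vertex 3.002 -1.444 0.599
vertex 3.136 0.051 -0.557
endloop
endfacet
facet normal 0.736 0.635 -0.235
outer loop
vertex 3.136 0.051 -0.557
vertex 3.415 0.588 1.767
vertex 3.973 -0.606 0.289
endloop
endfacet
facet normal 0.616 -0.483 0.622
outer loop
vertex 3.973 -0.606 0.289
vertex 2.444 -0.251 2.077
vertex 3.002 -1.444 0.599
endloop
endfacet
facet normal 0.616 -0.483 0.623
outer loop
vertex 3.415 0.588 1.767
vertex 2.444 -0.251 2.077
vertex 3.973 -0.606 0.289
endloop
endfacet

endsolid


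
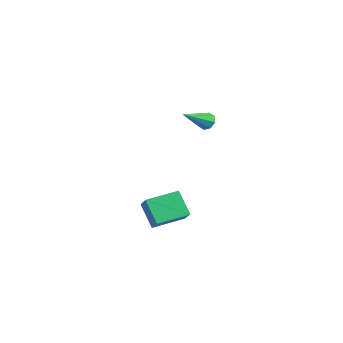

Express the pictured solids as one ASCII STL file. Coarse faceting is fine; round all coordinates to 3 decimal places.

solid 
facet normal -0.277 0.816 -0.507
outer loop
vertex 2.652 -0.042 2.025
vertex 2.467 0.19 2.5
vertex 2.955 0.185 2.225
endloop
endfacet
facet normal 0.700 -0.437 -0.565
outer loop
vertex 2.652 -0.042 2.025
vertex 2.955 0.185 2.225
vertex 2.993 -1.35 3.46
endloop
endfacet
facet normal -0.278 0.815 -0.508
outer loop
vertex 2.955 0.185 2.225
vertex 2.467 0.19 2.5
vertex 2.972 0.416 2.586
endloop
endfacet
facet normal 0.999 -0.009 -0.042
outer loop
vertex 2.955 0.185 2.225
vertex 2.972 0.416 2.586
vertex 2.993 -1.35 3.46
endloop
endfacet
facet normal -0.278 0.815 -0.509
outer loop
vertex 2.972 0.416 2.586
vertex 2.467 0.19 2.5
vertex 2.694 0.515 2.896
endloop
endfacet
facet normal 0.756 0.298 0.583
outer loop
vertex 2.972 0.416 2.586
vertex 2.694 0.515 2.896
vertex 2.993 -1.35 3.46
endloop
endfacet
facet normal -0.278 0.815 -0.509
outer loop
vertex 2.694 0.515 2.896
vertex 2.467 0.19 2.5
vertex 2.282 0.423 2.974
endloop
endfacet
facet normal 0.111 0.304 0.946
outer loop
vertex 2.694 0.515 2.896
vertex 2.282 0.423 2.974
vertex 2.993 -1.35 3.46
endloop
endfacet
facet normal -0.277 0.815 -0.509
outer loop
vertex 2.282 0.423 2.974
vertex 2.467 0.19 2.5
vertex 1.979 0.195 2.774
endloop
endfacet
facet normal -0.554 0.006 0.832
outer loop
vertex 2.282 0.423 2.974
vertex 1.979 0.195 2.774
vertex 2.993 -1.35 3.46
endloop
endfacet
facet normal -0.278 0.814 -0.509
outer loop
vertex 1.979 0.195 2.774
vertex 2.467 0.19 2.5
vertex 1.962 -0.036 2.414
endloop
endfacet
facet normal -0.852 -0.421 0.311
outer loop
vertex 1.979 0.195 2.774
vertex 1.962 -0.036 2.414
vertex 2.993 -1.35 3.46
endloop
endfacet
facet normal -0.279 0.816 -0.507
outer loop
vertex 1.962 -0.036 2.414
vertex 2.467 0.19 2.5
vertex 2.241 -0.134 2.103
endloop
endfacet
facet normal -0.608 -0.728 -0.316
outer loop
vertex 1.962 -0.036 2.414
vertex 2.241 -0.134 2.103
vertex 2.993 -1.35 3.46
endloop
endfacet
facet normal -0.279 0.816 -0.507
outer loop
vertex 2.241 -0.134 2.103
vertex 2.467 0.19 2.5
vertex 2.652 -0.042 2.025
endloop
endfacet
facet normal 0.036 -0.734 -0.678
outer loop
vertex 2.241 -0.134 2.103
vertex 2.652 -0.042 2.025
vertex 2.993 -1.35 3.46
endloop
endfacet
facet normal -0.784 0.161 -0.600
outer loop
vertex 0.592 -2.603 -3.691
vertex 0.696 -0.828 -3.351
vertex 1.594 -2.42 -4.951
endloop
endfacet
facet normal -0.057 -0.981 -0.188
outer loop
vertex 2.824 -2.672 -4.009
vertex 0.592 -2.603 -3.691
vertex 1.594 -2.42 -4.951
endloop
endfacet
facet normal -0.784 0.160 -0.600
outer loop
vertex 1.594 -2.42 -4.951
vertex 0.696 -0.828 -3.351
vertex 1.697 -0.645 -4.611
endloop
endfacet
facet normal 0.619 0.113 -0.778
outer loop
vertex 1.697 -0.645 -4.611
vertex 2.824 -2.672 -4.009
vertex 1.594 -2.42 -4.951
endloop
endfacet
facet normal -0.619 -0.113 0.778
outer loop
vertex 0.592 -2.603 -3.691
vertex 1.926 -1.08 -2.409
vertex 0.696 -0.828 -3.351
endloop
endfacet
facet normal -0.057 -0.981 -0.188
outer loop
vertex 1.823 -2.855 -2.749
vertex 0.592 -2.603 -3.691
vertex 2.824 -2.672 -4.009
endloop
endfacet
facet normal -0.618 -0.113 0.778
outer loop
vertex 1.823 -2.855 -2.749
vertex 1.926 -1.08 -2.409
vertex 0.592 -2.603 -3.691
endloop
endfacet
facet normal 0.057 0.981 0.188
outer loop
vertex 0.696 -0.828 -3.351
vertex 1.926 -1.08 -2.409
vertex 1.697 -0.645 -4.611
endloop
endfacet
facet normal 0.618 0.113 -0.778
outer loop
vertex 2.928 -0.897 -3.669
vertex 2.824 -2.672 -4.009
vertex 1.697 -0.645 -4.611
endloop
endfacet
facet normal 0.057 0.981 0.188
outer loop
vertex 1.697 -0.645 -4.611
vertex 1.926 -1.08 -2.409
vertex 2.928 -0.897 -3.669
endloop
endfacet
facet normal 0.784 -0.161 0.600
outer loop
vertex 2.928 -0.897 -3.669
vertex 1.823 -2.855 -2.749
vertex 2.824 -2.672 -4.009
endloop
endfacet
facet normal 0.784 -0.160 0.600
outer loop
vertex 1.926 -1.08 -2.409
vertex 1.823 -2.855 -2.749
vertex 2.928 -0.897 -3.669
endloop
endfacet

endsolid


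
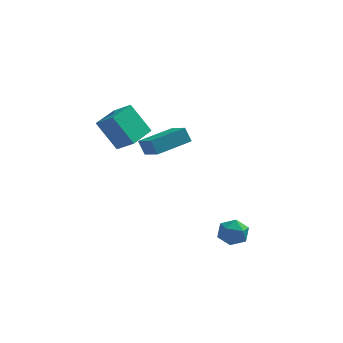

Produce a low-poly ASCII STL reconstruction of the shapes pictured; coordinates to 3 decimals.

solid 
facet normal -0.274 0.638 0.719
outer loop
vertex 2.874 -0.585 -2.305
vertex 2.204 -1.13 -2.077
vertex 3.004 -1.221 -1.691
endloop
endfacet
facet normal 0.428 0.671 0.605
outer loop
vertex 2.874 -0.585 -2.305
vertex 3.004 -1.221 -1.691
vertex 3.63 -1.063 -2.31
endloop
endfacet
facet normal 0.532 0.843 -0.081
outer loop
vertex 2.874 -0.585 -2.305
vertex 3.63 -1.063 -2.31
vertex 3.215 -0.875 -3.079
endloop
endfacet
facet normal -0.107 0.915 -0.390
outer loop
vertex 2.874 -0.585 -2.305
vertex 3.215 -0.875 -3.079
vertex 2.334 -0.917 -2.935
endloop
endfacet
facet normal -0.606 0.789 0.104
outer loop
vertex 2.874 -0.585 -2.305
vertex 2.334 -0.917 -2.935
vertex 2.204 -1.13 -2.077
endloop
endfacet
facet normal 0.700 0.021 0.714
outer loop
vertex 3.63 -1.063 -2.31
vertex 3.004 -1.221 -1.691
vertex 3.426 -1.903 -2.085
endloop
endfacet
facet normal -0.437 -0.033 0.899
outer loop
vertex 3.004 -1.221 -1.691
vertex 2.204 -1.13 -2.077
vertex 2.545 -1.945 -1.941
endloop
endfacet
facet normal -0.973 0.211 -0.095
outer loop
vertex 2.204 -1.13 -2.077
vertex 2.334 -0.917 -2.935
vertex 2.13 -1.757 -2.71
endloop
endfacet
facet normal -0.166 0.414 -0.895
outer loop
vertex 2.334 -0.917 -2.935
vertex 3.215 -0.875 -3.079
vertex 2.756 -1.599 -3.329
endloop
endfacet
facet normal 0.869 0.297 -0.396
outer loop
vertex 3.215 -0.875 -3.079
vertex 3.63 -1.063 -2.31
vertex 3.556 -1.69 -2.943
endloop
endfacet
facet normal 0.107 -0.915 0.390
outer loop
vertex 2.886 -2.235 -2.715
vertex 3.426 -1.903 -2.085
vertex 2.545 -1.945 -1.941
endloop
endfacet
facet normal -0.532 -0.843 0.081
outer loop
vertex 2.886 -2.235 -2.715
vertex 2.545 -1.945 -1.941
vertex 2.13 -1.757 -2.71
endloop
endfacet
facet normal -0.428 -0.671 -0.605
outer loop
vertex 2.886 -2.235 -2.715
vertex 2.13 -1.757 -2.71
vertex 2.756 -1.599 -3.329
endloop
endfacet
facet normal 0.274 -0.638 -0.719
outer loop
vertex 2.886 -2.235 -2.715
vertex 2.756 -1.599 -3.329
vertex 3.556 -1.69 -2.943
endloop
endfacet
facet normal 0.606 -0.789 -0.104
outer loop
vertex 2.886 -2.235 -2.715
vertex 3.556 -1.69 -2.943
vertex 3.426 -1.903 -2.085
endloop
endfacet
facet normal 0.166 -0.414 0.895
outer loop
vertex 2.545 -1.945 -1.941
vertex 3.426 -1.903 -2.085
vertex 3.004 -1.221 -1.691
endloop
endfacet
facet normal -0.869 -0.297 0.396
outer loop
vertex 2.13 -1.757 -2.71
vertex 2.545 -1.945 -1.941
vertex 2.204 -1.13 -2.077
endloop
endfacet
facet normal -0.700 -0.021 -0.714
outer loop
vertex 2.756 -1.599 -3.329
vertex 2.13 -1.757 -2.71
vertex 2.334 -0.917 -2.935
endloop
endfacet
facet normal 0.437 0.033 -0.899
outer loop
vertex 3.556 -1.69 -2.943
vertex 2.756 -1.599 -3.329
vertex 3.215 -0.875 -3.079
endloop
endfacet
facet normal 0.973 -0.211 0.095
outer loop
vertex 3.426 -1.903 -2.085
vertex 3.556 -1.69 -2.943
vertex 3.63 -1.063 -2.31
endloop
endfacet
facet normal -0.556 0.718 -0.419
outer loop
vertex -2.425 1.884 1.933
vertex -0.875 3.288 2.281
vertex -2.053 1.682 1.094
endloop
endfacet
facet normal -0.731 -0.662 -0.165
outer loop
vertex -1.225 0.612 1.719
vertex -2.425 1.884 1.933
vertex -2.053 1.682 1.094
endloop
endfacet
facet normal -0.555 0.718 -0.420
outer loop
vertex -2.053 1.682 1.094
vertex -0.875 3.288 2.281
vertex -0.503 3.085 1.442
endloop
endfacet
facet normal 0.395 -0.215 -0.893
outer loop
vertex -0.503 3.085 1.442
vertex -1.225 0.612 1.719
vertex -2.053 1.682 1.094
endloop
endfacet
facet normal -0.396 0.215 0.893
outer loop
vertex -2.425 1.884 1.933
vertex -0.047 2.218 2.906
vertex -0.875 3.288 2.281
endloop
endfacet
facet normal -0.731 -0.662 -0.164
outer loop
vertex -1.597 0.815 2.558
vertex -2.425 1.884 1.933
vertex -1.225 0.612 1.719
endloop
endfacet
facet normal -0.396 0.216 0.893
outer loop
vertex -1.597 0.815 2.558
vertex -0.047 2.218 2.906
vertex -2.425 1.884 1.933
endloop
endfacet
facet normal 0.731 0.662 0.164
outer loop
vertex -0.875 3.288 2.281
vertex -0.047 2.218 2.906
vertex -0.503 3.085 1.442
endloop
endfacet
facet normal 0.396 -0.216 -0.893
outer loop
vertex 0.325 2.016 2.067
vertex -1.225 0.612 1.719
vertex -0.503 3.085 1.442
endloop
endfacet
facet normal 0.731 0.662 0.165
outer loop
vertex -0.503 3.085 1.442
vertex -0.047 2.218 2.906
vertex 0.325 2.016 2.067
endloop
endfacet
facet normal 0.556 -0.718 0.420
outer loop
vertex 0.325 2.016 2.067
vertex -1.597 0.815 2.558
vertex -1.225 0.612 1.719
endloop
endfacet
facet normal 0.556 -0.718 0.419
outer loop
vertex -0.047 2.218 2.906
vertex -1.597 0.815 2.558
vertex 0.325 2.016 2.067
endloop
endfacet
facet normal -0.744 0.369 -0.557
outer loop
vertex -4.165 -0.467 4.287
vertex -3.522 1.097 4.463
vertex -3.075 -0.732 2.655
endloop
endfacet
facet normal -0.379 -0.920 -0.104
outer loop
vertex -2.138 -1.197 3.357
vertex -4.165 -0.467 4.287
vertex -3.075 -0.732 2.655
endloop
endfacet
facet normal -0.744 0.369 -0.557
outer loop
vertex -3.075 -0.732 2.655
vertex -3.522 1.097 4.463
vertex -2.432 0.832 2.831
endloop
endfacet
facet normal 0.551 -0.134 -0.824
outer loop
vertex -2.432 0.832 2.831
vertex -2.138 -1.197 3.357
vertex -3.075 -0.732 2.655
endloop
endfacet
facet normal -0.551 0.134 0.824
outer loop
vertex -4.165 -0.467 4.287
vertex -2.585 0.632 5.165
vertex -3.522 1.097 4.463
endloop
endfacet
facet normal -0.379 -0.920 -0.104
outer loop
vertex -3.228 -0.932 4.989
vertex -4.165 -0.467 4.287
vertex -2.138 -1.197 3.357
endloop
endfacet
facet normal -0.551 0.134 0.824
outer loop
vertex -3.228 -0.932 4.989
vertex -2.585 0.632 5.165
vertex -4.165 -0.467 4.287
endloop
endfacet
facet normal 0.379 0.920 0.104
outer loop
vertex -3.522 1.097 4.463
vertex -2.585 0.632 5.165
vertex -2.432 0.832 2.831
endloop
endfacet
facet normal 0.551 -0.134 -0.824
outer loop
vertex -1.495 0.367 3.533
vertex -2.138 -1.197 3.357
vertex -2.432 0.832 2.831
endloop
endfacet
facet normal 0.379 0.920 0.104
outer loop
vertex -2.432 0.832 2.831
vertex -2.585 0.632 5.165
vertex -1.495 0.367 3.533
endloop
endfacet
facet normal 0.744 -0.369 0.557
outer loop
vertex -1.495 0.367 3.533
vertex -3.228 -0.932 4.989
vertex -2.138 -1.197 3.357
endloop
endfacet
facet normal 0.744 -0.369 0.557
outer loop
vertex -2.585 0.632 5.165
vertex -3.228 -0.932 4.989
vertex -1.495 0.367 3.533
endloop
endfacet

endsolid


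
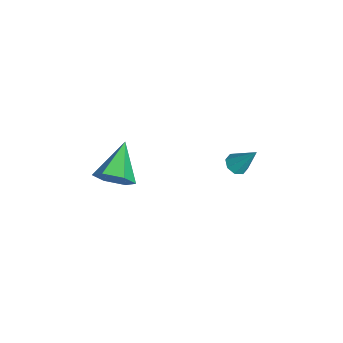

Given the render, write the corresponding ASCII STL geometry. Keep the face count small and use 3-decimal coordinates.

solid 
facet normal 0.825 -0.274 -0.495
outer loop
vertex 1.756 -3.582 2.656
vertex 1.507 -3.174 2.015
vertex 1.958 -2.813 2.567
endloop
endfacet
facet normal 0.145 0.076 0.987
outer loop
vertex 1.756 -3.582 2.656
vertex 1.958 -2.813 2.567
vertex 0.153 -2.726 2.825
endloop
endfacet
facet normal 0.825 -0.273 -0.495
outer loop
vertex 1.958 -2.813 2.567
vertex 1.507 -3.174 2.015
vertex 1.708 -2.405 1.926
endloop
endfacet
facet normal 0.113 0.858 0.502
outer loop
vertex 1.958 -2.813 2.567
vertex 1.708 -2.405 1.926
vertex 0.153 -2.726 2.825
endloop
endfacet
facet normal 0.825 -0.273 -0.494
outer loop
vertex 1.708 -2.405 1.926
vertex 1.507 -3.174 2.015
vertex 1.257 -2.767 1.373
endloop
endfacet
facet normal -0.353 0.888 -0.294
outer loop
vertex 1.708 -2.405 1.926
vertex 1.257 -2.767 1.373
vertex 0.153 -2.726 2.825
endloop
endfacet
facet normal 0.825 -0.274 -0.495
outer loop
vertex 1.257 -2.767 1.373
vertex 1.507 -3.174 2.015
vertex 1.055 -3.536 1.462
endloop
endfacet
facet normal -0.787 0.137 -0.602
outer loop
vertex 1.257 -2.767 1.373
vertex 1.055 -3.536 1.462
vertex 0.153 -2.726 2.825
endloop
endfacet
facet normal 0.825 -0.274 -0.495
outer loop
vertex 1.055 -3.536 1.462
vertex 1.507 -3.174 2.015
vertex 1.305 -3.943 2.104
endloop
endfacet
facet normal -0.755 -0.646 -0.116
outer loop
vertex 1.055 -3.536 1.462
vertex 1.305 -3.943 2.104
vertex 0.153 -2.726 2.825
endloop
endfacet
facet normal 0.825 -0.274 -0.495
outer loop
vertex 1.305 -3.943 2.104
vertex 1.507 -3.174 2.015
vertex 1.756 -3.582 2.656
endloop
endfacet
facet normal -0.289 -0.676 0.678
outer loop
vertex 1.305 -3.943 2.104
vertex 1.756 -3.582 2.656
vertex 0.153 -2.726 2.825
endloop
endfacet
facet normal -0.300 -0.486 -0.821
outer loop
vertex -1.158 1.342 -0.8
vertex -1.633 1.455 -0.693
vertex -1.269 1.674 -0.956
endloop
endfacet
facet normal 0.957 0.260 -0.127
outer loop
vertex -1.158 1.342 -0.8
vertex -1.269 1.674 -0.956
vertex -1.207 2.145 0.473
endloop
endfacet
facet normal -0.300 -0.487 -0.820
outer loop
vertex -1.269 1.674 -0.956
vertex -1.633 1.455 -0.693
vertex -1.593 1.877 -0.958
endloop
endfacet
facet normal 0.510 0.810 -0.289
outer loop
vertex -1.269 1.674 -0.956
vertex -1.593 1.877 -0.958
vertex -1.207 2.145 0.473
endloop
endfacet
facet normal -0.301 -0.486 -0.820
outer loop
vertex -1.593 1.877 -0.958
vertex -1.633 1.455 -0.693
vertex -1.941 1.833 -0.804
endloop
endfacet
facet normal -0.182 0.974 -0.133
outer loop
vertex -1.593 1.877 -0.958
vertex -1.941 1.833 -0.804
vertex -1.207 2.145 0.473
endloop
endfacet
facet normal -0.300 -0.486 -0.821
outer loop
vertex -1.941 1.833 -0.804
vertex -1.633 1.455 -0.693
vertex -2.108 1.568 -0.586
endloop
endfacet
facet normal -0.713 0.655 0.250
outer loop
vertex -1.941 1.833 -0.804
vertex -2.108 1.568 -0.586
vertex -1.207 2.145 0.473
endloop
endfacet
facet normal -0.300 -0.485 -0.821
outer loop
vertex -2.108 1.568 -0.586
vertex -1.633 1.455 -0.693
vertex -1.998 1.236 -0.43
endloop
endfacet
facet normal -0.772 0.042 0.634
outer loop
vertex -2.108 1.568 -0.586
vertex -1.998 1.236 -0.43
vertex -1.207 2.145 0.473
endloop
endfacet
facet normal -0.300 -0.486 -0.821
outer loop
vertex -1.998 1.236 -0.43
vertex -1.633 1.455 -0.693
vertex -1.674 1.033 -0.428
endloop
endfacet
facet normal -0.324 -0.510 0.797
outer loop
vertex -1.998 1.236 -0.43
vertex -1.674 1.033 -0.428
vertex -1.207 2.145 0.473
endloop
endfacet
facet normal -0.299 -0.486 -0.821
outer loop
vertex -1.674 1.033 -0.428
vertex -1.633 1.455 -0.693
vertex -1.326 1.077 -0.581
endloop
endfacet
facet normal 0.367 -0.674 0.641
outer loop
vertex -1.674 1.033 -0.428
vertex -1.326 1.077 -0.581
vertex -1.207 2.145 0.473
endloop
endfacet
facet normal -0.301 -0.487 -0.820
outer loop
vertex -1.326 1.077 -0.581
vertex -1.633 1.455 -0.693
vertex -1.158 1.342 -0.8
endloop
endfacet
facet normal 0.898 -0.355 0.259
outer loop
vertex -1.326 1.077 -0.581
vertex -1.158 1.342 -0.8
vertex -1.207 2.145 0.473
endloop
endfacet

endsolid


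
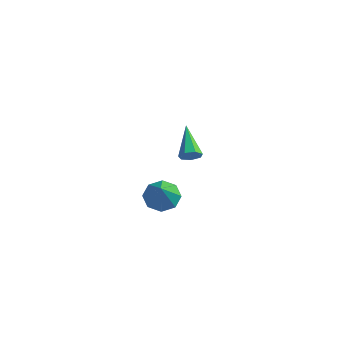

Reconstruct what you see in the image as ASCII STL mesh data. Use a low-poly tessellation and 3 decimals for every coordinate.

solid 
facet normal 0.540 -0.663 -0.518
outer loop
vertex -2.345 2.098 -3.172
vertex -2.641 2.193 -3.602
vertex -2.195 2.435 -3.447
endloop
endfacet
facet normal 0.606 0.323 0.727
outer loop
vertex -2.345 2.098 -3.172
vertex -2.195 2.435 -3.447
vertex -3.579 3.347 -2.698
endloop
endfacet
facet normal 0.540 -0.662 -0.519
outer loop
vertex -2.195 2.435 -3.447
vertex -2.641 2.193 -3.602
vertex -2.381 2.59 -3.838
endloop
endfacet
facet normal 0.570 0.820 0.054
outer loop
vertex -2.195 2.435 -3.447
vertex -2.381 2.59 -3.838
vertex -3.579 3.347 -2.698
endloop
endfacet
facet normal 0.540 -0.662 -0.519
outer loop
vertex -2.381 2.59 -3.838
vertex -2.641 2.193 -3.602
vertex -2.762 2.446 -4.051
endloop
endfacet
facet normal -0.004 0.831 -0.556
outer loop
vertex -2.381 2.59 -3.838
vertex -2.762 2.446 -4.051
vertex -3.579 3.347 -2.698
endloop
endfacet
facet normal 0.540 -0.663 -0.519
outer loop
vertex -2.762 2.446 -4.051
vertex -2.641 2.193 -3.602
vertex -3.052 2.112 -3.926
endloop
endfacet
facet normal -0.680 0.350 -0.644
outer loop
vertex -2.762 2.446 -4.051
vertex -3.052 2.112 -3.926
vertex -3.579 3.347 -2.698
endloop
endfacet
facet normal 0.540 -0.663 -0.519
outer loop
vertex -3.052 2.112 -3.926
vertex -2.641 2.193 -3.602
vertex -3.032 1.839 -3.556
endloop
endfacet
facet normal -0.954 -0.264 -0.143
outer loop
vertex -3.052 2.112 -3.926
vertex -3.032 1.839 -3.556
vertex -3.579 3.347 -2.698
endloop
endfacet
facet normal 0.539 -0.663 -0.519
outer loop
vertex -3.032 1.839 -3.556
vertex -2.641 2.193 -3.602
vertex -2.717 1.833 -3.221
endloop
endfacet
facet normal -0.615 -0.547 0.568
outer loop
vertex -3.032 1.839 -3.556
vertex -2.717 1.833 -3.221
vertex -3.579 3.347 -2.698
endloop
endfacet
facet normal 0.540 -0.663 -0.518
outer loop
vertex -2.717 1.833 -3.221
vertex -2.641 2.193 -3.602
vertex -2.345 2.098 -3.172
endloop
endfacet
facet normal 0.078 -0.286 0.955
outer loop
vertex -2.717 1.833 -3.221
vertex -2.345 2.098 -3.172
vertex -3.579 3.347 -2.698
endloop
endfacet
facet normal -0.313 0.546 -0.778
outer loop
vertex -0.319 -2.73 -2.713
vertex -1.003 -2.636 -2.372
vertex -0.336 -2.251 -2.37
endloop
endfacet
facet normal 0.993 -0.041 0.107
outer loop
vertex -0.319 -2.73 -2.713
vertex -0.336 -2.251 -2.37
vertex -0.517 -3.484 -1.168
endloop
endfacet
facet normal -0.314 0.547 -0.776
outer loop
vertex -0.336 -2.251 -2.37
vertex -1.003 -2.636 -2.372
vertex -0.743 -1.998 -2.027
endloop
endfacet
facet normal 0.723 0.425 0.545
outer loop
vertex -0.336 -2.251 -2.37
vertex -0.743 -1.998 -2.027
vertex -0.517 -3.484 -1.168
endloop
endfacet
facet normal -0.314 0.547 -0.776
outer loop
vertex -0.743 -1.998 -2.027
vertex -1.003 -2.636 -2.372
vertex -1.303 -2.119 -1.886
endloop
endfacet
facet normal 0.105 0.510 0.854
outer loop
vertex -0.743 -1.998 -2.027
vertex -1.303 -2.119 -1.886
vertex -0.517 -3.484 -1.168
endloop
endfacet
facet normal -0.314 0.547 -0.776
outer loop
vertex -1.303 -2.119 -1.886
vertex -1.003 -2.636 -2.372
vertex -1.686 -2.543 -2.03
endloop
endfacet
facet normal -0.499 0.161 0.852
outer loop
vertex -1.303 -2.119 -1.886
vertex -1.686 -2.543 -2.03
vertex -0.517 -3.484 -1.168
endloop
endfacet
facet normal -0.314 0.548 -0.776
outer loop
vertex -1.686 -2.543 -2.03
vertex -1.003 -2.636 -2.372
vertex -1.67 -3.021 -2.374
endloop
endfacet
facet normal -0.732 -0.414 0.541
outer loop
vertex -1.686 -2.543 -2.03
vertex -1.67 -3.021 -2.374
vertex -0.517 -3.484 -1.168
endloop
endfacet
facet normal -0.313 0.546 -0.777
outer loop
vertex -1.67 -3.021 -2.374
vertex -1.003 -2.636 -2.372
vertex -1.262 -3.274 -2.716
endloop
endfacet
facet normal -0.461 -0.882 0.102
outer loop
vertex -1.67 -3.021 -2.374
vertex -1.262 -3.274 -2.716
vertex -0.517 -3.484 -1.168
endloop
endfacet
facet normal -0.314 0.546 -0.777
outer loop
vertex -1.262 -3.274 -2.716
vertex -1.003 -2.636 -2.372
vertex -0.703 -3.153 -2.857
endloop
endfacet
facet normal 0.157 -0.966 -0.207
outer loop
vertex -1.262 -3.274 -2.716
vertex -0.703 -3.153 -2.857
vertex -0.517 -3.484 -1.168
endloop
endfacet
facet normal -0.312 0.547 -0.777
outer loop
vertex -0.703 -3.153 -2.857
vertex -1.003 -2.636 -2.372
vertex -0.319 -2.73 -2.713
endloop
endfacet
facet normal 0.758 -0.619 -0.205
outer loop
vertex -0.703 -3.153 -2.857
vertex -0.319 -2.73 -2.713
vertex -0.517 -3.484 -1.168
endloop
endfacet

endsolid


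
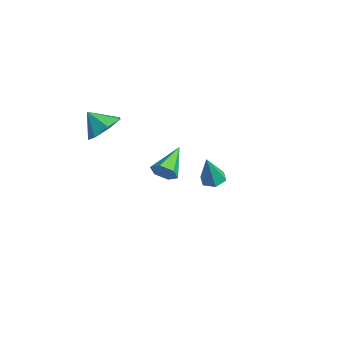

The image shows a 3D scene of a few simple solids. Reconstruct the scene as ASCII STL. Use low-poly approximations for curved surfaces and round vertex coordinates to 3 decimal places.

solid 
facet normal 0.473 0.508 -0.720
outer loop
vertex -0.921 -0.487 3.505
vertex -1.698 -0.428 3.036
vertex -1.366 0.146 3.659
endloop
endfacet
facet normal 0.277 -0.039 0.960
outer loop
vertex -0.921 -0.487 3.505
vertex -1.366 0.146 3.659
vertex -2.242 -1.012 3.864
endloop
endfacet
facet normal 0.472 0.509 -0.720
outer loop
vertex -1.366 0.146 3.659
vertex -1.698 -0.428 3.036
vertex -2.062 0.347 3.345
endloop
endfacet
facet normal -0.289 0.375 0.881
outer loop
vertex -1.366 0.146 3.659
vertex -2.062 0.347 3.345
vertex -2.242 -1.012 3.864
endloop
endfacet
facet normal 0.472 0.509 -0.720
outer loop
vertex -2.062 0.347 3.345
vertex -1.698 -0.428 3.036
vertex -2.484 -0.035 2.798
endloop
endfacet
facet normal -0.845 0.285 0.453
outer loop
vertex -2.062 0.347 3.345
vertex -2.484 -0.035 2.798
vertex -2.242 -1.012 3.864
endloop
endfacet
facet normal 0.472 0.509 -0.720
outer loop
vertex -2.484 -0.035 2.798
vertex -1.698 -0.428 3.036
vertex -2.314 -0.713 2.43
endloop
endfacet
facet normal -0.970 -0.242 -0.002
outer loop
vertex -2.484 -0.035 2.798
vertex -2.314 -0.713 2.43
vertex -2.242 -1.012 3.864
endloop
endfacet
facet normal 0.473 0.508 -0.720
outer loop
vertex -2.314 -0.713 2.43
vertex -1.698 -0.428 3.036
vertex -1.681 -1.176 2.519
endloop
endfacet
facet normal -0.572 -0.808 -0.140
outer loop
vertex -2.314 -0.713 2.43
vertex -1.681 -1.176 2.519
vertex -2.242 -1.012 3.864
endloop
endfacet
facet normal 0.472 0.509 -0.720
outer loop
vertex -1.681 -1.176 2.519
vertex -1.698 -0.428 3.036
vertex -1.06 -1.075 2.997
endloop
endfacet
facet normal 0.051 -0.989 0.142
outer loop
vertex -1.681 -1.176 2.519
vertex -1.06 -1.075 2.997
vertex -2.242 -1.012 3.864
endloop
endfacet
facet normal 0.473 0.509 -0.719
outer loop
vertex -1.06 -1.075 2.997
vertex -1.698 -0.428 3.036
vertex -0.921 -0.487 3.505
endloop
endfacet
facet normal 0.428 -0.647 0.631
outer loop
vertex -1.06 -1.075 2.997
vertex -0.921 -0.487 3.505
vertex -2.242 -1.012 3.864
endloop
endfacet
facet normal -0.200 0.285 -0.937
outer loop
vertex -0.221 3.952 -0.659
vertex -0.779 4.067 -0.505
vertex -0.369 4.489 -0.464
endloop
endfacet
facet normal 0.963 0.199 0.182
outer loop
vertex -0.221 3.952 -0.659
vertex -0.369 4.489 -0.464
vertex -0.461 3.613 0.985
endloop
endfacet
facet normal -0.200 0.286 -0.937
outer loop
vertex -0.369 4.489 -0.464
vertex -0.779 4.067 -0.505
vertex -0.926 4.604 -0.31
endloop
endfacet
facet normal 0.306 0.806 0.507
outer loop
vertex -0.369 4.489 -0.464
vertex -0.926 4.604 -0.31
vertex -0.461 3.613 0.985
endloop
endfacet
facet normal -0.200 0.286 -0.937
outer loop
vertex -0.926 4.604 -0.31
vertex -0.779 4.067 -0.505
vertex -1.337 4.182 -0.351
endloop
endfacet
facet normal -0.595 0.520 0.612
outer loop
vertex -0.926 4.604 -0.31
vertex -1.337 4.182 -0.351
vertex -0.461 3.613 0.985
endloop
endfacet
facet normal -0.200 0.285 -0.937
outer loop
vertex -1.337 4.182 -0.351
vertex -0.779 4.067 -0.505
vertex -1.189 3.645 -0.546
endloop
endfacet
facet normal -0.841 -0.374 0.392
outer loop
vertex -1.337 4.182 -0.351
vertex -1.189 3.645 -0.546
vertex -0.461 3.613 0.985
endloop
endfacet
facet normal -0.200 0.285 -0.937
outer loop
vertex -1.189 3.645 -0.546
vertex -0.779 4.067 -0.505
vertex -0.631 3.53 -0.7
endloop
endfacet
facet normal -0.184 -0.981 0.067
outer loop
vertex -1.189 3.645 -0.546
vertex -0.631 3.53 -0.7
vertex -0.461 3.613 0.985
endloop
endfacet
facet normal -0.200 0.285 -0.937
outer loop
vertex -0.631 3.53 -0.7
vertex -0.779 4.067 -0.505
vertex -0.221 3.952 -0.659
endloop
endfacet
facet normal 0.719 -0.694 -0.038
outer loop
vertex -0.631 3.53 -0.7
vertex -0.221 3.952 -0.659
vertex -0.461 3.613 0.985
endloop
endfacet
facet normal 0.613 -0.650 -0.449
outer loop
vertex 4.356 0.307 3.808
vertex 3.892 0.079 3.504
vertex 4.207 0.535 3.274
endloop
endfacet
facet normal 0.515 0.831 0.211
outer loop
vertex 4.356 0.307 3.808
vertex 4.207 0.535 3.274
vertex 2.948 1.081 4.196
endloop
endfacet
facet normal 0.613 -0.650 -0.450
outer loop
vertex 4.207 0.535 3.274
vertex 3.892 0.079 3.504
vertex 3.742 0.307 2.97
endloop
endfacet
facet normal -0.045 0.831 -0.554
outer loop
vertex 4.207 0.535 3.274
vertex 3.742 0.307 2.97
vertex 2.948 1.081 4.196
endloop
endfacet
facet normal 0.613 -0.650 -0.450
outer loop
vertex 3.742 0.307 2.97
vertex 3.892 0.079 3.504
vertex 3.427 -0.149 3.2
endloop
endfacet
facet normal -0.756 0.209 -0.621
outer loop
vertex 3.742 0.307 2.97
vertex 3.427 -0.149 3.2
vertex 2.948 1.081 4.196
endloop
endfacet
facet normal 0.613 -0.651 -0.449
outer loop
vertex 3.427 -0.149 3.2
vertex 3.892 0.079 3.504
vertex 3.577 -0.377 3.735
endloop
endfacet
facet normal -0.906 -0.415 0.077
outer loop
vertex 3.427 -0.149 3.2
vertex 3.577 -0.377 3.735
vertex 2.948 1.081 4.196
endloop
endfacet
facet normal 0.613 -0.651 -0.449
outer loop
vertex 3.577 -0.377 3.735
vertex 3.892 0.079 3.504
vertex 4.042 -0.149 4.039
endloop
endfacet
facet normal -0.346 -0.415 0.841
outer loop
vertex 3.577 -0.377 3.735
vertex 4.042 -0.149 4.039
vertex 2.948 1.081 4.196
endloop
endfacet
facet normal 0.613 -0.650 -0.449
outer loop
vertex 4.042 -0.149 4.039
vertex 3.892 0.079 3.504
vertex 4.356 0.307 3.808
endloop
endfacet
facet normal 0.365 0.209 0.907
outer loop
vertex 4.042 -0.149 4.039
vertex 4.356 0.307 3.808
vertex 2.948 1.081 4.196
endloop
endfacet

endsolid


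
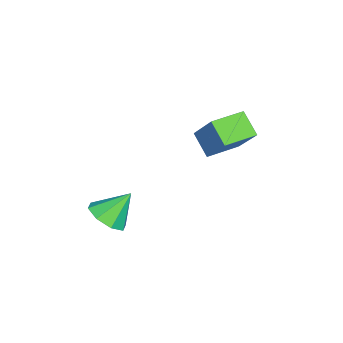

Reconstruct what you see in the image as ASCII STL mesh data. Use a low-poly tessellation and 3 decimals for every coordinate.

solid 
facet normal 0.349 -0.538 -0.767
outer loop
vertex 1.63 -0.986 -2.297
vertex 0.836 -1.406 -2.364
vertex 1.195 -0.662 -2.722
endloop
endfacet
facet normal 0.431 0.874 0.225
outer loop
vertex 1.63 -0.986 -2.297
vertex 1.195 -0.662 -2.722
vertex 0.324 -0.614 -1.236
endloop
endfacet
facet normal 0.349 -0.538 -0.767
outer loop
vertex 1.195 -0.662 -2.722
vertex 0.836 -1.406 -2.364
vertex 0.55 -0.774 -2.937
endloop
endfacet
facet normal -0.134 0.985 -0.110
outer loop
vertex 1.195 -0.662 -2.722
vertex 0.55 -0.774 -2.937
vertex 0.324 -0.614 -1.236
endloop
endfacet
facet normal 0.348 -0.538 -0.767
outer loop
vertex 0.55 -0.774 -2.937
vertex 0.836 -1.406 -2.364
vertex 0.073 -1.255 -2.816
endloop
endfacet
facet normal -0.721 0.675 -0.159
outer loop
vertex 0.55 -0.774 -2.937
vertex 0.073 -1.255 -2.816
vertex 0.324 -0.614 -1.236
endloop
endfacet
facet normal 0.348 -0.538 -0.768
outer loop
vertex 0.073 -1.255 -2.816
vertex 0.836 -1.406 -2.364
vertex 0.043 -1.825 -2.43
endloop
endfacet
facet normal -0.987 0.124 0.106
outer loop
vertex 0.073 -1.255 -2.816
vertex 0.043 -1.825 -2.43
vertex 0.324 -0.614 -1.236
endloop
endfacet
facet normal 0.348 -0.538 -0.768
outer loop
vertex 0.043 -1.825 -2.43
vertex 0.836 -1.406 -2.364
vertex 0.477 -2.149 -2.006
endloop
endfacet
facet normal -0.775 -0.343 0.531
outer loop
vertex 0.043 -1.825 -2.43
vertex 0.477 -2.149 -2.006
vertex 0.324 -0.614 -1.236
endloop
endfacet
facet normal 0.348 -0.538 -0.767
outer loop
vertex 0.477 -2.149 -2.006
vertex 0.836 -1.406 -2.364
vertex 1.122 -2.038 -1.791
endloop
endfacet
facet normal -0.210 -0.455 0.865
outer loop
vertex 0.477 -2.149 -2.006
vertex 1.122 -2.038 -1.791
vertex 0.324 -0.614 -1.236
endloop
endfacet
facet normal 0.349 -0.538 -0.767
outer loop
vertex 1.122 -2.038 -1.791
vertex 0.836 -1.406 -2.364
vertex 1.6 -1.556 -1.911
endloop
endfacet
facet normal 0.376 -0.146 0.915
outer loop
vertex 1.122 -2.038 -1.791
vertex 1.6 -1.556 -1.911
vertex 0.324 -0.614 -1.236
endloop
endfacet
facet normal 0.349 -0.538 -0.767
outer loop
vertex 1.6 -1.556 -1.911
vertex 0.836 -1.406 -2.364
vertex 1.63 -0.986 -2.297
endloop
endfacet
facet normal 0.643 0.406 0.649
outer loop
vertex 1.6 -1.556 -1.911
vertex 1.63 -0.986 -2.297
vertex 0.324 -0.614 -1.236
endloop
endfacet
facet normal -0.725 0.687 0.047
outer loop
vertex -3.684 2.633 1.241
vertex -3.08 3.325 0.438
vertex -4.684 1.684 -0.33
endloop
endfacet
facet normal -0.495 -0.568 0.658
outer loop
vertex -3.64 0.695 -0.398
vertex -3.684 2.633 1.241
vertex -4.684 1.684 -0.33
endloop
endfacet
facet normal -0.725 0.687 0.047
outer loop
vertex -4.684 1.684 -0.33
vertex -3.08 3.325 0.438
vertex -4.08 2.376 -1.133
endloop
endfacet
facet normal -0.479 -0.454 -0.751
outer loop
vertex -4.08 2.376 -1.133
vertex -3.64 0.695 -0.398
vertex -4.684 1.684 -0.33
endloop
endfacet
facet normal 0.479 0.454 0.751
outer loop
vertex -3.684 2.633 1.241
vertex -2.036 2.336 0.37
vertex -3.08 3.325 0.438
endloop
endfacet
facet normal -0.495 -0.568 0.658
outer loop
vertex -2.64 1.644 1.173
vertex -3.684 2.633 1.241
vertex -3.64 0.695 -0.398
endloop
endfacet
facet normal 0.479 0.454 0.751
outer loop
vertex -2.64 1.644 1.173
vertex -2.036 2.336 0.37
vertex -3.684 2.633 1.241
endloop
endfacet
facet normal 0.495 0.568 -0.658
outer loop
vertex -3.08 3.325 0.438
vertex -2.036 2.336 0.37
vertex -4.08 2.376 -1.133
endloop
endfacet
facet normal -0.479 -0.454 -0.751
outer loop
vertex -3.036 1.387 -1.201
vertex -3.64 0.695 -0.398
vertex -4.08 2.376 -1.133
endloop
endfacet
facet normal 0.495 0.568 -0.658
outer loop
vertex -4.08 2.376 -1.133
vertex -2.036 2.336 0.37
vertex -3.036 1.387 -1.201
endloop
endfacet
facet normal 0.725 -0.687 -0.047
outer loop
vertex -3.036 1.387 -1.201
vertex -2.64 1.644 1.173
vertex -3.64 0.695 -0.398
endloop
endfacet
facet normal 0.725 -0.687 -0.047
outer loop
vertex -2.036 2.336 0.37
vertex -2.64 1.644 1.173
vertex -3.036 1.387 -1.201
endloop
endfacet

endsolid


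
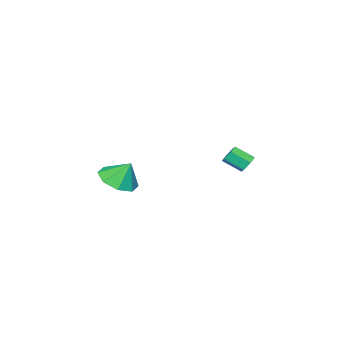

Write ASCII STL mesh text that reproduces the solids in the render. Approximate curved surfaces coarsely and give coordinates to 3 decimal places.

solid 
facet normal 0.127 -0.498 -0.858
outer loop
vertex 3.325 -3.469 1.498
vertex 2.653 -2.796 1.008
vertex 3.709 -2.821 1.179
endloop
endfacet
facet normal 0.621 0.018 0.784
outer loop
vertex 3.325 -3.469 1.498
vertex 3.709 -2.821 1.179
vertex 2.487 -2.144 2.132
endloop
endfacet
facet normal 0.127 -0.497 -0.858
outer loop
vertex 3.709 -2.821 1.179
vertex 2.653 -2.796 1.008
vertex 3.475 -2.157 0.76
endloop
endfacet
facet normal 0.682 0.547 0.486
outer loop
vertex 3.709 -2.821 1.179
vertex 3.475 -2.157 0.76
vertex 2.487 -2.144 2.132
endloop
endfacet
facet normal 0.128 -0.497 -0.858
outer loop
vertex 3.475 -2.157 0.76
vertex 2.653 -2.796 1.008
vertex 2.76 -1.868 0.486
endloop
endfacet
facet normal 0.298 0.932 0.206
outer loop
vertex 3.475 -2.157 0.76
vertex 2.76 -1.868 0.486
vertex 2.487 -2.144 2.132
endloop
endfacet
facet normal 0.127 -0.497 -0.858
outer loop
vertex 2.76 -1.868 0.486
vertex 2.653 -2.796 1.008
vertex 1.982 -2.122 0.518
endloop
endfacet
facet normal -0.305 0.946 0.108
outer loop
vertex 2.76 -1.868 0.486
vertex 1.982 -2.122 0.518
vertex 2.487 -2.144 2.132
endloop
endfacet
facet normal 0.127 -0.497 -0.858
outer loop
vertex 1.982 -2.122 0.518
vertex 2.653 -2.796 1.008
vertex 1.598 -2.771 0.837
endloop
endfacet
facet normal -0.774 0.581 0.250
outer loop
vertex 1.982 -2.122 0.518
vertex 1.598 -2.771 0.837
vertex 2.487 -2.144 2.132
endloop
endfacet
facet normal 0.127 -0.497 -0.858
outer loop
vertex 1.598 -2.771 0.837
vertex 2.653 -2.796 1.008
vertex 1.832 -3.434 1.256
endloop
endfacet
facet normal -0.835 0.052 0.548
outer loop
vertex 1.598 -2.771 0.837
vertex 1.832 -3.434 1.256
vertex 2.487 -2.144 2.132
endloop
endfacet
facet normal 0.127 -0.497 -0.858
outer loop
vertex 1.832 -3.434 1.256
vertex 2.653 -2.796 1.008
vertex 2.547 -3.724 1.53
endloop
endfacet
facet normal -0.452 -0.333 0.828
outer loop
vertex 1.832 -3.434 1.256
vertex 2.547 -3.724 1.53
vertex 2.487 -2.144 2.132
endloop
endfacet
facet normal 0.128 -0.497 -0.858
outer loop
vertex 2.547 -3.724 1.53
vertex 2.653 -2.796 1.008
vertex 3.325 -3.469 1.498
endloop
endfacet
facet normal 0.152 -0.347 0.926
outer loop
vertex 2.547 -3.724 1.53
vertex 3.325 -3.469 1.498
vertex 2.487 -2.144 2.132
endloop
endfacet
facet normal -0.345 0.761 -0.550
outer loop
vertex -3.166 0.255 0.459
vertex -3.688 0.137 0.623
vertex -3.374 0.494 0.92
endloop
endfacet
facet normal 0.862 0.488 0.136
outer loop
vertex -3.166 0.255 0.459
vertex -3.374 0.494 0.92
vertex -2.77 -0.62 1.092
endloop
endfacet
facet normal 0.862 0.488 0.137
outer loop
vertex -2.77 -0.62 1.092
vertex -3.374 0.494 0.92
vertex -2.979 -0.381 1.553
endloop
endfacet
facet normal 0.344 -0.761 0.550
outer loop
vertex -2.77 -0.62 1.092
vertex -2.979 -0.381 1.553
vertex -3.292 -0.737 1.257
endloop
endfacet
facet normal -0.344 0.761 -0.551
outer loop
vertex -3.374 0.494 0.92
vertex -3.688 0.137 0.623
vertex -3.897 0.377 1.085
endloop
endfacet
facet normal 0.109 0.614 0.781
outer loop
vertex -3.374 0.494 0.92
vertex -3.897 0.377 1.085
vertex -2.979 -0.381 1.553
endloop
endfacet
facet normal 0.109 0.615 0.781
outer loop
vertex -2.979 -0.381 1.553
vertex -3.897 0.377 1.085
vertex -3.501 -0.498 1.718
endloop
endfacet
facet normal 0.344 -0.761 0.550
outer loop
vertex -2.979 -0.381 1.553
vertex -3.501 -0.498 1.718
vertex -3.292 -0.737 1.257
endloop
endfacet
facet normal -0.344 0.760 -0.551
outer loop
vertex -3.897 0.377 1.085
vertex -3.688 0.137 0.623
vertex -4.21 0.02 0.788
endloop
endfacet
facet normal -0.754 0.125 0.645
outer loop
vertex -3.897 0.377 1.085
vertex -4.21 0.02 0.788
vertex -3.501 -0.498 1.718
endloop
endfacet
facet normal -0.754 0.125 0.645
outer loop
vertex -3.501 -0.498 1.718
vertex -4.21 0.02 0.788
vertex -3.814 -0.855 1.421
endloop
endfacet
facet normal 0.345 -0.760 0.550
outer loop
vertex -3.501 -0.498 1.718
vertex -3.814 -0.855 1.421
vertex -3.292 -0.737 1.257
endloop
endfacet
facet normal -0.344 0.761 -0.550
outer loop
vertex -4.21 0.02 0.788
vertex -3.688 0.137 0.623
vertex -4.001 -0.219 0.327
endloop
endfacet
facet normal -0.861 -0.489 -0.137
outer loop
vertex -4.21 0.02 0.788
vertex -4.001 -0.219 0.327
vertex -3.814 -0.855 1.421
endloop
endfacet
facet normal -0.862 -0.488 -0.136
outer loop
vertex -3.814 -0.855 1.421
vertex -4.001 -0.219 0.327
vertex -3.606 -1.094 0.96
endloop
endfacet
facet normal 0.345 -0.761 0.550
outer loop
vertex -3.814 -0.855 1.421
vertex -3.606 -1.094 0.96
vertex -3.292 -0.737 1.257
endloop
endfacet
facet normal -0.344 0.761 -0.550
outer loop
vertex -4.001 -0.219 0.327
vertex -3.688 0.137 0.623
vertex -3.479 -0.102 0.162
endloop
endfacet
facet normal -0.109 -0.615 -0.781
outer loop
vertex -4.001 -0.219 0.327
vertex -3.479 -0.102 0.162
vertex -3.606 -1.094 0.96
endloop
endfacet
facet normal -0.109 -0.615 -0.781
outer loop
vertex -3.606 -1.094 0.96
vertex -3.479 -0.102 0.162
vertex -3.083 -0.977 0.795
endloop
endfacet
facet normal 0.344 -0.761 0.551
outer loop
vertex -3.606 -1.094 0.96
vertex -3.083 -0.977 0.795
vertex -3.292 -0.737 1.257
endloop
endfacet
facet normal -0.345 0.760 -0.550
outer loop
vertex -3.479 -0.102 0.162
vertex -3.688 0.137 0.623
vertex -3.166 0.255 0.459
endloop
endfacet
facet normal 0.754 -0.125 -0.645
outer loop
vertex -3.479 -0.102 0.162
vertex -3.166 0.255 0.459
vertex -3.083 -0.977 0.795
endloop
endfacet
facet normal 0.754 -0.125 -0.645
outer loop
vertex -3.083 -0.977 0.795
vertex -3.166 0.255 0.459
vertex -2.77 -0.62 1.092
endloop
endfacet
facet normal 0.344 -0.760 0.551
outer loop
vertex -3.083 -0.977 0.795
vertex -2.77 -0.62 1.092
vertex -3.292 -0.737 1.257
endloop
endfacet

endsolid
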